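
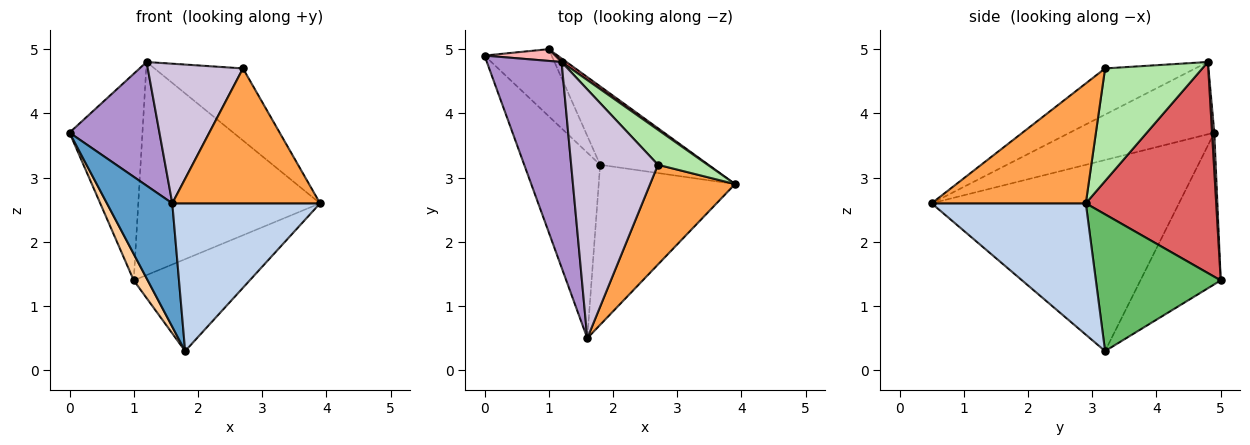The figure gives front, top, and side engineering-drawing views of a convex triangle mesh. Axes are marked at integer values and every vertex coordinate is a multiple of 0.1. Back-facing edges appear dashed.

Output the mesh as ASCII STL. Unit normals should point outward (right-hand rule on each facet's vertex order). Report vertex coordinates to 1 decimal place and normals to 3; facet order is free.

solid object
 facet normal -0.903 -0.239 -0.359
  outer loop
   vertex 1.8 3.2 0.3
   vertex 1.6 0.5 2.6
   vertex 0.0 4.9 3.7
  endloop
 endfacet
 facet normal 0.578 -0.554 -0.600
  outer loop
   vertex 1.8 3.2 0.3
   vertex 3.9 2.9 2.6
   vertex 1.6 0.5 2.6
  endloop
 endfacet
 facet normal 0.643 -0.616 0.455
  outer loop
   vertex 2.7 3.2 4.7
   vertex 1.6 0.5 2.6
   vertex 3.9 2.9 2.6
  endloop
 endfacet
 facet normal -0.903 -0.157 -0.400
  outer loop
   vertex 1.0 5.0 1.4
   vertex 1.8 3.2 0.3
   vertex 0.0 4.9 3.7
  endloop
 endfacet
 facet normal 0.634 0.588 -0.502
  outer loop
   vertex 1.0 5.0 1.4
   vertex 3.9 2.9 2.6
   vertex 1.8 3.2 0.3
  endloop
 endfacet
 facet normal 0.703 0.640 0.310
  outer loop
   vertex 1.2 4.8 4.8
   vertex 2.7 3.2 4.7
   vertex 3.9 2.9 2.6
  endloop
 endfacet
 facet normal 0.583 0.813 0.014
  outer loop
   vertex 1.2 4.8 4.8
   vertex 3.9 2.9 2.6
   vertex 1.0 5.0 1.4
  endloop
 endfacet
 facet normal 0.031 0.998 0.057
  outer loop
   vertex 1.2 4.8 4.8
   vertex 1.0 5.0 1.4
   vertex 0.0 4.9 3.7
  endloop
 endfacet
 facet normal -0.638 -0.397 0.660
  outer loop
   vertex 1.2 4.8 4.8
   vertex 0.0 4.9 3.7
   vertex 1.6 0.5 2.6
  endloop
 endfacet
 facet normal -0.421 -0.444 0.791
  outer loop
   vertex 1.2 4.8 4.8
   vertex 1.6 0.5 2.6
   vertex 2.7 3.2 4.7
  endloop
 endfacet
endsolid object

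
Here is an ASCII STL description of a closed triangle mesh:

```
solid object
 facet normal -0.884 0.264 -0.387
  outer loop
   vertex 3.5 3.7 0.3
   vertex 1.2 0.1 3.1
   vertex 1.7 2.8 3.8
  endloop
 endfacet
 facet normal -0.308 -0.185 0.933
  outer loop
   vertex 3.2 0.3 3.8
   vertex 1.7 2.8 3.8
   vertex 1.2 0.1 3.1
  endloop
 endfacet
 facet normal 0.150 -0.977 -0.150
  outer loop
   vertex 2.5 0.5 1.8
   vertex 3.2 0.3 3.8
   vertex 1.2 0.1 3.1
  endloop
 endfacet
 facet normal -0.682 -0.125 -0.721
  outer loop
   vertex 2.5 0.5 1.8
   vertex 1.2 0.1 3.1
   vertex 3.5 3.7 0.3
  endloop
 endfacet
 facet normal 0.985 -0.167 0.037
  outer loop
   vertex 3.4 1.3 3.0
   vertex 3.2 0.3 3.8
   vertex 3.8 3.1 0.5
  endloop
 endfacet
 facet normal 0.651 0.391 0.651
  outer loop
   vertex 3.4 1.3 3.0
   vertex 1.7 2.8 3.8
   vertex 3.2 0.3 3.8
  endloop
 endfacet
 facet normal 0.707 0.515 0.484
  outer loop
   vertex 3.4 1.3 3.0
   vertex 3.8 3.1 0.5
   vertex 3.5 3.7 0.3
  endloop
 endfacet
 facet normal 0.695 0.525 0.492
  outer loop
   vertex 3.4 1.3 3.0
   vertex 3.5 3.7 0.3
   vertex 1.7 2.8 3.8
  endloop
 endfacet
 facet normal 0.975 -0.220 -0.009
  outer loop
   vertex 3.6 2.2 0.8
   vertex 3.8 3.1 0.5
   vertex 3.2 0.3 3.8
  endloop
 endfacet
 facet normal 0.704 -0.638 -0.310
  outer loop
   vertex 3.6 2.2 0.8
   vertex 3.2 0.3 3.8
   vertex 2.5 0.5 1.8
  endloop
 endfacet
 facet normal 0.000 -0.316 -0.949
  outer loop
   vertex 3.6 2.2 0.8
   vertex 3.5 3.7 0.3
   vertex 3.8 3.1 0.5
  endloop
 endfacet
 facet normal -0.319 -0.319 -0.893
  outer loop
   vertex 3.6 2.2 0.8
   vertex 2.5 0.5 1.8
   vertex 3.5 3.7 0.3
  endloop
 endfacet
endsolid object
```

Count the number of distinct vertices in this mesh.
8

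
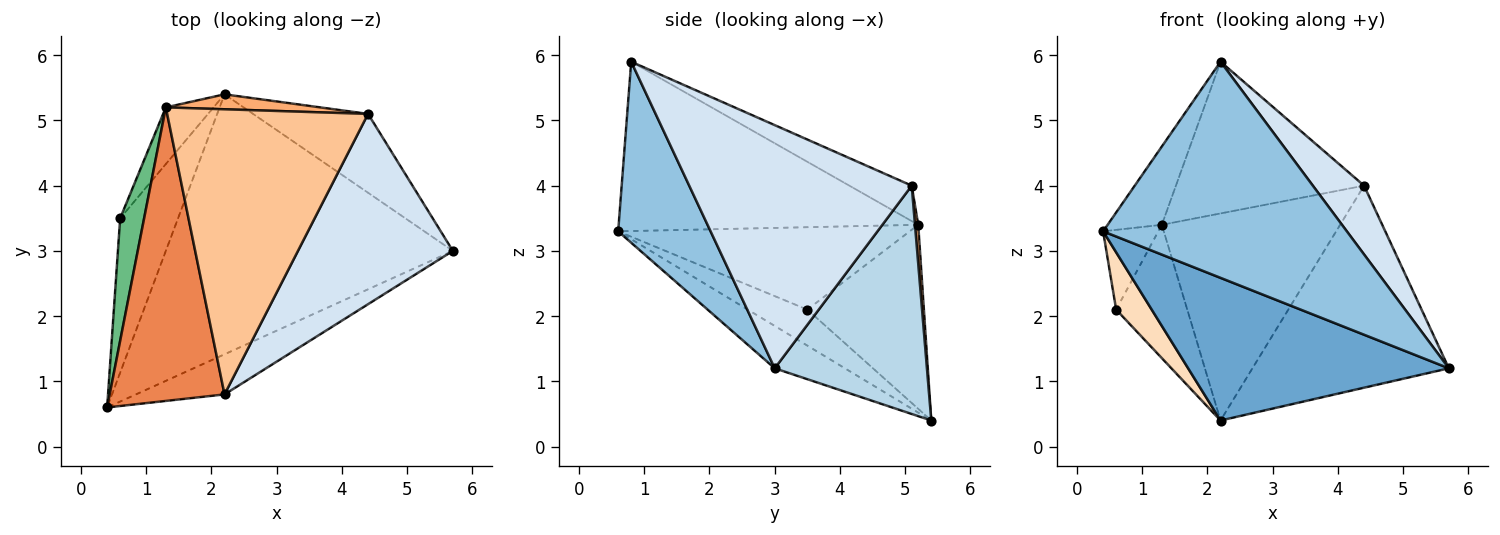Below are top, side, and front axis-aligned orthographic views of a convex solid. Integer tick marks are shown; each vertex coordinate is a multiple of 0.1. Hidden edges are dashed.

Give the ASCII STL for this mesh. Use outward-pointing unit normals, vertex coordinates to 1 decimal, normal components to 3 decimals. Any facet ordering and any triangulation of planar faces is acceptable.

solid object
 facet normal -0.128 -0.477 -0.869
  outer loop
   vertex 2.2 5.4 0.4
   vertex 5.7 3.0 1.2
   vertex 0.4 0.6 3.3
  endloop
 endfacet
 facet normal 0.349 -0.921 -0.171
  outer loop
   vertex 2.2 0.8 5.9
   vertex 0.4 0.6 3.3
   vertex 5.7 3.0 1.2
  endloop
 endfacet
 facet normal 0.585 0.755 -0.295
  outer loop
   vertex 4.4 5.1 4.0
   vertex 5.7 3.0 1.2
   vertex 2.2 5.4 0.4
  endloop
 endfacet
 facet normal 0.828 -0.191 0.527
  outer loop
   vertex 4.4 5.1 4.0
   vertex 2.2 0.8 5.9
   vertex 5.7 3.0 1.2
  endloop
 endfacet
 facet normal -0.818 0.148 0.555
  outer loop
   vertex 1.3 5.2 3.4
   vertex 0.4 0.6 3.3
   vertex 2.2 0.8 5.9
  endloop
 endfacet
 facet normal 0.018 0.997 0.072
  outer loop
   vertex 1.3 5.2 3.4
   vertex 4.4 5.1 4.0
   vertex 2.2 5.4 0.4
  endloop
 endfacet
 facet normal -0.154 0.464 0.872
  outer loop
   vertex 1.3 5.2 3.4
   vertex 2.2 0.8 5.9
   vertex 4.4 5.1 4.0
  endloop
 endfacet
 facet normal -0.504 -0.300 -0.810
  outer loop
   vertex 0.6 3.5 2.1
   vertex 2.2 5.4 0.4
   vertex 0.4 0.6 3.3
  endloop
 endfacet
 facet normal -0.945 0.179 0.275
  outer loop
   vertex 0.6 3.5 2.1
   vertex 0.4 0.6 3.3
   vertex 1.3 5.2 3.4
  endloop
 endfacet
 facet normal -0.833 0.508 -0.216
  outer loop
   vertex 0.6 3.5 2.1
   vertex 1.3 5.2 3.4
   vertex 2.2 5.4 0.4
  endloop
 endfacet
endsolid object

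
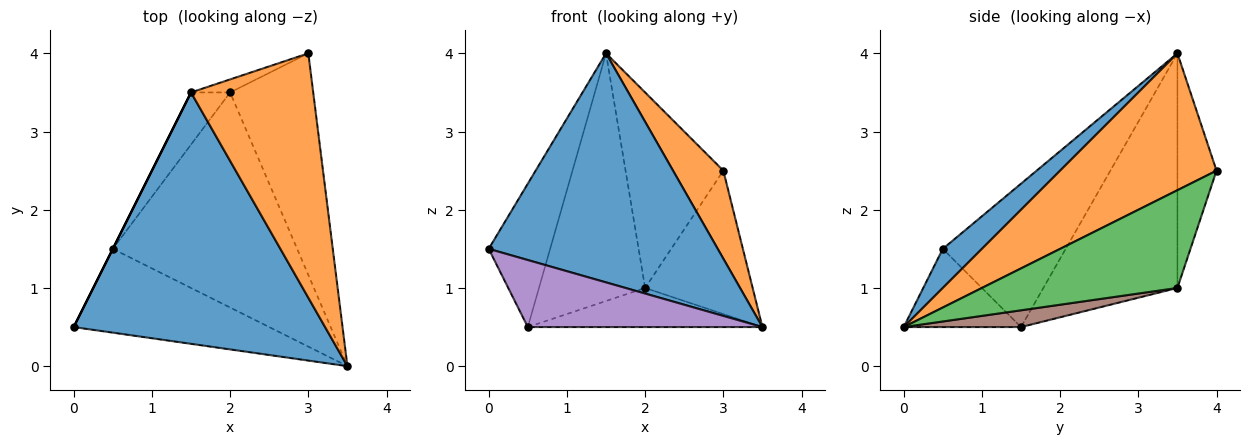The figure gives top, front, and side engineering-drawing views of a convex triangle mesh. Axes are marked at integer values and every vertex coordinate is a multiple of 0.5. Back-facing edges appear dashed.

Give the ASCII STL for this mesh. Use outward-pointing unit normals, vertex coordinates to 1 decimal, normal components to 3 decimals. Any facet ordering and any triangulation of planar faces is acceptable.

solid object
 facet normal 0.114 -0.669 0.734
  outer loop
   vertex 1.5 3.5 4.0
   vertex 0.0 0.5 1.5
   vertex 3.5 0.0 0.5
  endloop
 endfacet
 facet normal 0.725 -0.233 0.648
  outer loop
   vertex 1.5 3.5 4.0
   vertex 3.5 0.0 0.5
   vertex 3.0 4.0 2.5
  endloop
 endfacet
 facet normal 0.703 0.387 -0.597
  outer loop
   vertex 2.0 3.5 1.0
   vertex 3.0 4.0 2.5
   vertex 3.5 0.0 0.5
  endloop
 endfacet
 facet normal -0.371 0.927 -0.062
  outer loop
   vertex 2.0 3.5 1.0
   vertex 1.5 3.5 4.0
   vertex 3.0 4.0 2.5
  endloop
 endfacet
 facet normal -0.298 -0.596 -0.745
  outer loop
   vertex 0.5 1.5 0.5
   vertex 3.5 0.0 0.5
   vertex 0.0 0.5 1.5
  endloop
 endfacet
 facet normal 0.089 0.178 -0.980
  outer loop
   vertex 0.5 1.5 0.5
   vertex 2.0 3.5 1.0
   vertex 3.5 0.0 0.5
  endloop
 endfacet
 facet normal -0.894 0.447 0.000
  outer loop
   vertex 0.5 1.5 0.5
   vertex 0.0 0.5 1.5
   vertex 1.5 3.5 4.0
  endloop
 endfacet
 facet normal -0.777 0.615 -0.130
  outer loop
   vertex 0.5 1.5 0.5
   vertex 1.5 3.5 4.0
   vertex 2.0 3.5 1.0
  endloop
 endfacet
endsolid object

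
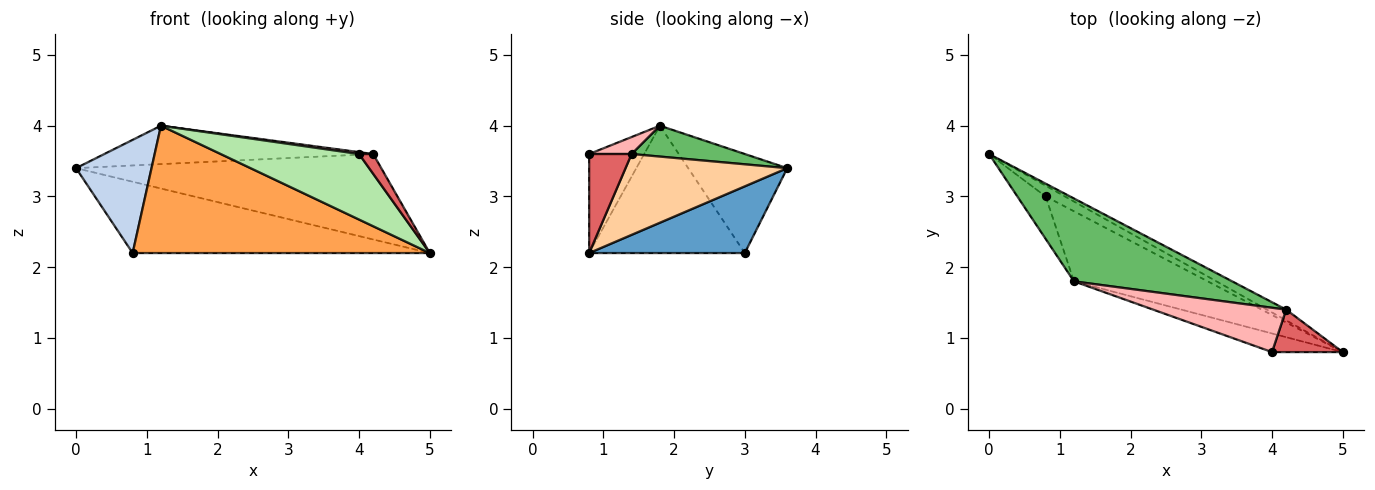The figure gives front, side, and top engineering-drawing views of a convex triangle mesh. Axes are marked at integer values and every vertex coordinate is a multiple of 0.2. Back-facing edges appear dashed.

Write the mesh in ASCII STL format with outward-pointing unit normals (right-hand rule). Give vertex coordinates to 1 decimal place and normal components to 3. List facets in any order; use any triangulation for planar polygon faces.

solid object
 facet normal 0.460 0.878 -0.132
  outer loop
   vertex 0.8 3.0 2.2
   vertex 0.0 3.6 3.4
   vertex 5.0 0.8 2.2
  endloop
 endfacet
 facet normal -0.776 -0.591 -0.222
  outer loop
   vertex 0.8 3.0 2.2
   vertex 1.2 1.8 4.0
   vertex 0.0 3.6 3.4
  endloop
 endfacet
 facet normal -0.417 -0.796 -0.438
  outer loop
   vertex 0.8 3.0 2.2
   vertex 5.0 0.8 2.2
   vertex 1.2 1.8 4.0
  endloop
 endfacet
 facet normal 0.465 0.878 -0.111
  outer loop
   vertex 4.2 1.4 3.6
   vertex 5.0 0.8 2.2
   vertex 0.0 3.6 3.4
  endloop
 endfacet
 facet normal 0.174 0.414 0.893
  outer loop
   vertex 4.2 1.4 3.6
   vertex 0.0 3.6 3.4
   vertex 1.2 1.8 4.0
  endloop
 endfacet
 facet normal -0.357 -0.898 -0.255
  outer loop
   vertex 4.0 0.8 3.6
   vertex 1.2 1.8 4.0
   vertex 5.0 0.8 2.2
  endloop
 endfacet
 facet normal 0.785 -0.262 0.561
  outer loop
   vertex 4.0 0.8 3.6
   vertex 5.0 0.8 2.2
   vertex 4.2 1.4 3.6
  endloop
 endfacet
 facet normal 0.127 -0.042 0.991
  outer loop
   vertex 4.0 0.8 3.6
   vertex 4.2 1.4 3.6
   vertex 1.2 1.8 4.0
  endloop
 endfacet
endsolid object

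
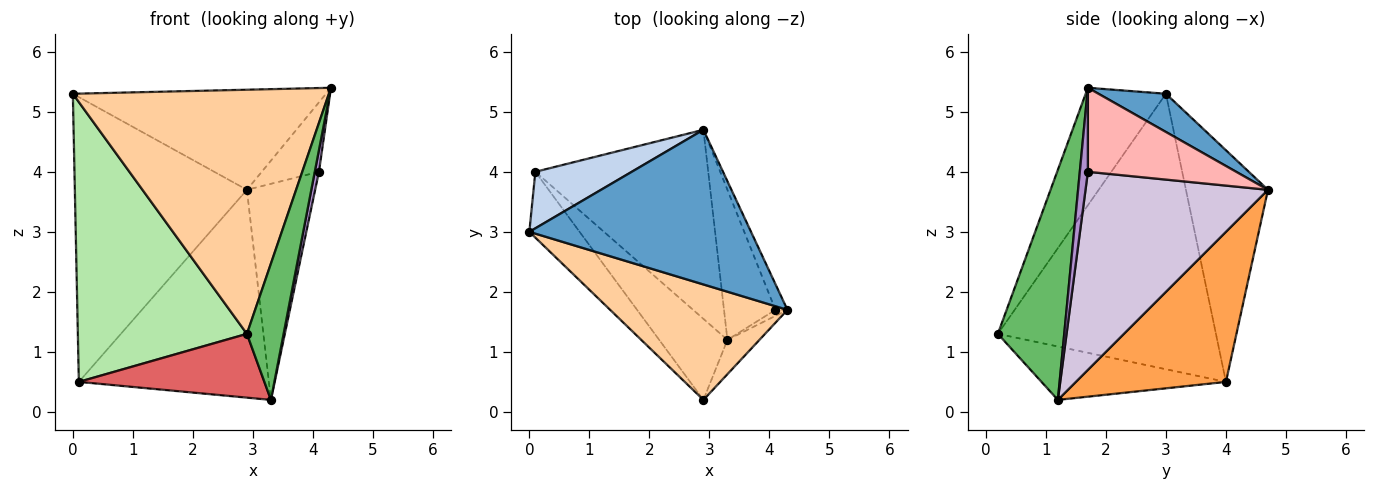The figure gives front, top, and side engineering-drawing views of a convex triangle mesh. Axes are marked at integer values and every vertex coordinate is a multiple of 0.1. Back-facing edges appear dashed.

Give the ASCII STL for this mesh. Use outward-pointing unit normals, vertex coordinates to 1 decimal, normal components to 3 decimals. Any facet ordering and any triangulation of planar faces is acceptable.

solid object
 facet normal 0.143 0.538 0.831
  outer loop
   vertex 2.9 4.7 3.7
   vertex 0.0 3.0 5.3
   vertex 4.3 1.7 5.4
  endloop
 endfacet
 facet normal -0.424 0.889 0.176
  outer loop
   vertex 0.1 4.0 0.5
   vertex 0.0 3.0 5.3
   vertex 2.9 4.7 3.7
  endloop
 endfacet
 facet normal 0.504 0.639 -0.581
  outer loop
   vertex 0.1 4.0 0.5
   vertex 2.9 4.7 3.7
   vertex 3.3 1.2 0.2
  endloop
 endfacet
 facet normal -0.273 -0.870 0.411
  outer loop
   vertex 2.9 0.2 1.3
   vertex 4.3 1.7 5.4
   vertex 0.0 3.0 5.3
  endloop
 endfacet
 facet normal 0.869 -0.480 -0.121
  outer loop
   vertex 2.9 0.2 1.3
   vertex 3.3 1.2 0.2
   vertex 4.3 1.7 5.4
  endloop
 endfacet
 facet normal -0.782 -0.606 -0.143
  outer loop
   vertex 2.9 0.2 1.3
   vertex 0.0 3.0 5.3
   vertex 0.1 4.0 0.5
  endloop
 endfacet
 facet normal -0.524 -0.527 -0.669
  outer loop
   vertex 2.9 0.2 1.3
   vertex 0.1 4.0 0.5
   vertex 3.3 1.2 0.2
  endloop
 endfacet
 facet normal 0.925 0.357 -0.132
  outer loop
   vertex 4.1 1.7 4.0
   vertex 2.9 4.7 3.7
   vertex 4.3 1.7 5.4
  endloop
 endfacet
 facet normal 0.882 -0.454 -0.126
  outer loop
   vertex 4.1 1.7 4.0
   vertex 4.3 1.7 5.4
   vertex 3.3 1.2 0.2
  endloop
 endfacet
 facet normal 0.910 0.340 -0.236
  outer loop
   vertex 4.1 1.7 4.0
   vertex 3.3 1.2 0.2
   vertex 2.9 4.7 3.7
  endloop
 endfacet
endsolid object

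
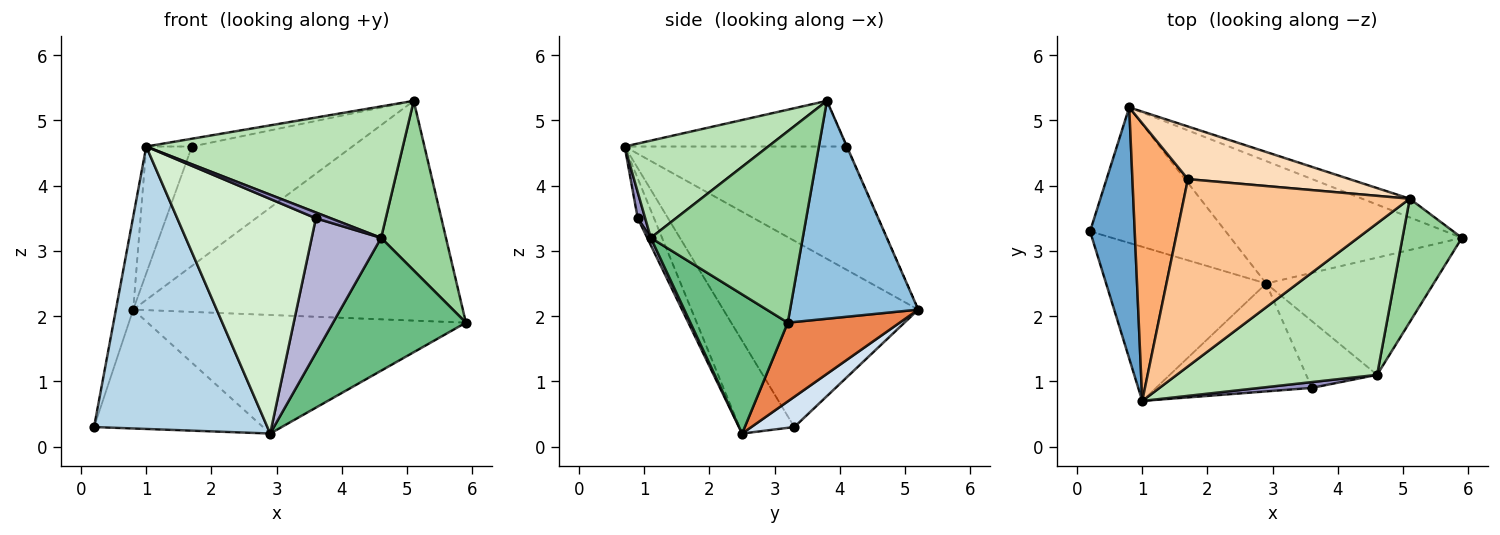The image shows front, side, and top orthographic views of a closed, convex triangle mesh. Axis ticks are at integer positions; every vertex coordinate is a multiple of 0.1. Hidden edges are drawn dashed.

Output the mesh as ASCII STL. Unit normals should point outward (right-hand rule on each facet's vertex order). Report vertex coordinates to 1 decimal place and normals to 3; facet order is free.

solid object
 facet normal -0.969 0.086 0.232
  outer loop
   vertex 0.8 5.2 2.1
   vertex 0.2 3.3 0.3
   vertex 1.0 0.7 4.6
  endloop
 endfacet
 facet normal 0.361 0.929 -0.079
  outer loop
   vertex 5.1 3.8 5.3
   vertex 5.9 3.2 1.9
   vertex 0.8 5.2 2.1
  endloop
 endfacet
 facet normal -0.268 -0.846 -0.462
  outer loop
   vertex 2.9 2.5 0.2
   vertex 1.0 0.7 4.6
   vertex 0.2 3.3 0.3
  endloop
 endfacet
 facet normal 0.165 0.650 -0.741
  outer loop
   vertex 2.9 2.5 0.2
   vertex 0.2 3.3 0.3
   vertex 0.8 5.2 2.1
  endloop
 endfacet
 facet normal 0.238 0.676 -0.698
  outer loop
   vertex 2.9 2.5 0.2
   vertex 0.8 5.2 2.1
   vertex 5.9 3.2 1.9
  endloop
 endfacet
 facet normal -0.896 0.184 0.404
  outer loop
   vertex 1.7 4.1 4.6
   vertex 0.8 5.2 2.1
   vertex 1.0 0.7 4.6
  endloop
 endfacet
 facet normal -0.198 0.041 0.979
  outer loop
   vertex 1.7 4.1 4.6
   vertex 1.0 0.7 4.6
   vertex 5.1 3.8 5.3
  endloop
 endfacet
 facet normal -0.002 0.915 0.403
  outer loop
   vertex 1.7 4.1 4.6
   vertex 5.1 3.8 5.3
   vertex 0.8 5.2 2.1
  endloop
 endfacet
 facet normal 0.482 -0.657 -0.580
  outer loop
   vertex 4.6 1.1 3.2
   vertex 2.9 2.5 0.2
   vertex 5.9 3.2 1.9
  endloop
 endfacet
 facet normal 0.884 -0.377 0.275
  outer loop
   vertex 4.6 1.1 3.2
   vertex 5.9 3.2 1.9
   vertex 5.1 3.8 5.3
  endloop
 endfacet
 facet normal 0.344 -0.615 0.709
  outer loop
   vertex 4.6 1.1 3.2
   vertex 5.1 3.8 5.3
   vertex 1.0 0.7 4.6
  endloop
 endfacet
 facet normal -0.106 -0.903 -0.415
  outer loop
   vertex 3.6 0.9 3.5
   vertex 1.0 0.7 4.6
   vertex 2.9 2.5 0.2
  endloop
 endfacet
 facet normal 0.333 -0.667 0.667
  outer loop
   vertex 3.6 0.9 3.5
   vertex 4.6 1.1 3.2
   vertex 1.0 0.7 4.6
  endloop
 endfacet
 facet normal 0.046 -0.895 -0.444
  outer loop
   vertex 3.6 0.9 3.5
   vertex 2.9 2.5 0.2
   vertex 4.6 1.1 3.2
  endloop
 endfacet
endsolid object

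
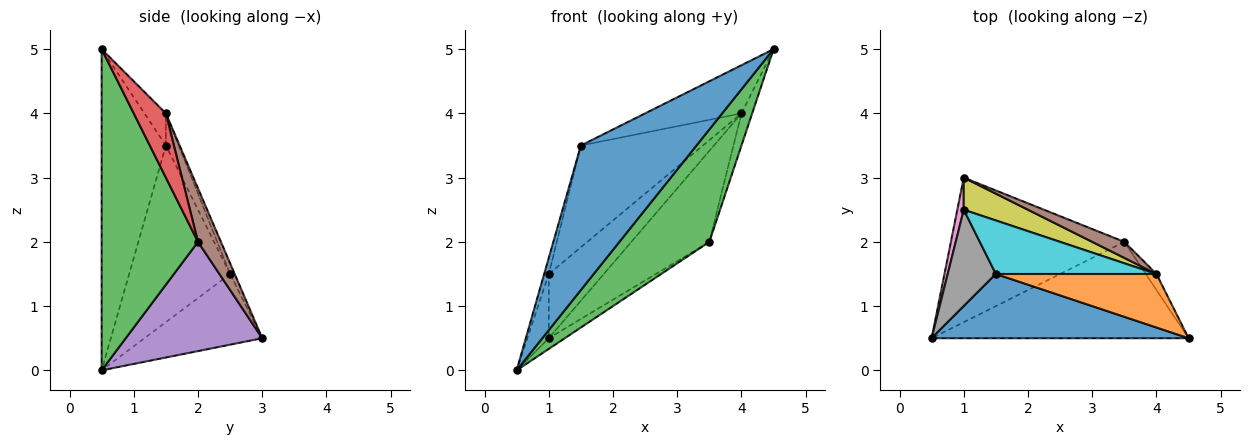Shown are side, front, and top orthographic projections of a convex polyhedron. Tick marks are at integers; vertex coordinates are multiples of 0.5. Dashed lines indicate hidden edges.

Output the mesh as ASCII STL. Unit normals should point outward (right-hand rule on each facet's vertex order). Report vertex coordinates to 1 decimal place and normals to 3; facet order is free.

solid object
 facet normal -0.453 -0.815 0.362
  outer loop
   vertex 1.5 1.5 3.5
   vertex 0.5 0.5 0.0
   vertex 4.5 0.5 5.0
  endloop
 endfacet
 facet normal -0.147 0.662 0.735
  outer loop
   vertex 1.5 1.5 3.5
   vertex 4.5 0.5 5.0
   vertex 4.0 1.5 4.0
  endloop
 endfacet
 facet normal 0.631 -0.589 -0.505
  outer loop
   vertex 3.5 2.0 2.0
   vertex 4.5 0.5 5.0
   vertex 0.5 0.5 0.0
  endloop
 endfacet
 facet normal 0.937 0.312 -0.156
  outer loop
   vertex 3.5 2.0 2.0
   vertex 4.0 1.5 4.0
   vertex 4.5 0.5 5.0
  endloop
 endfacet
 facet normal 0.532 0.063 -0.845
  outer loop
   vertex 3.5 2.0 2.0
   vertex 0.5 0.5 0.0
   vertex 1.0 3.0 0.5
  endloop
 endfacet
 facet normal 0.278 0.946 0.167
  outer loop
   vertex 3.5 2.0 2.0
   vertex 1.0 3.0 0.5
   vertex 4.0 1.5 4.0
  endloop
 endfacet
 facet normal -0.980 0.178 0.089
  outer loop
   vertex 1.0 2.5 1.5
   vertex 1.0 3.0 0.5
   vertex 0.5 0.5 0.0
  endloop
 endfacet
 facet normal -0.964 0.044 0.263
  outer loop
   vertex 1.0 2.5 1.5
   vertex 0.5 0.5 0.0
   vertex 1.5 1.5 3.5
  endloop
 endfacet
 facet normal -0.074 0.892 0.446
  outer loop
   vertex 1.0 2.5 1.5
   vertex 4.0 1.5 4.0
   vertex 1.0 3.0 0.5
  endloop
 endfacet
 facet normal -0.093 0.881 0.464
  outer loop
   vertex 1.0 2.5 1.5
   vertex 1.5 1.5 3.5
   vertex 4.0 1.5 4.0
  endloop
 endfacet
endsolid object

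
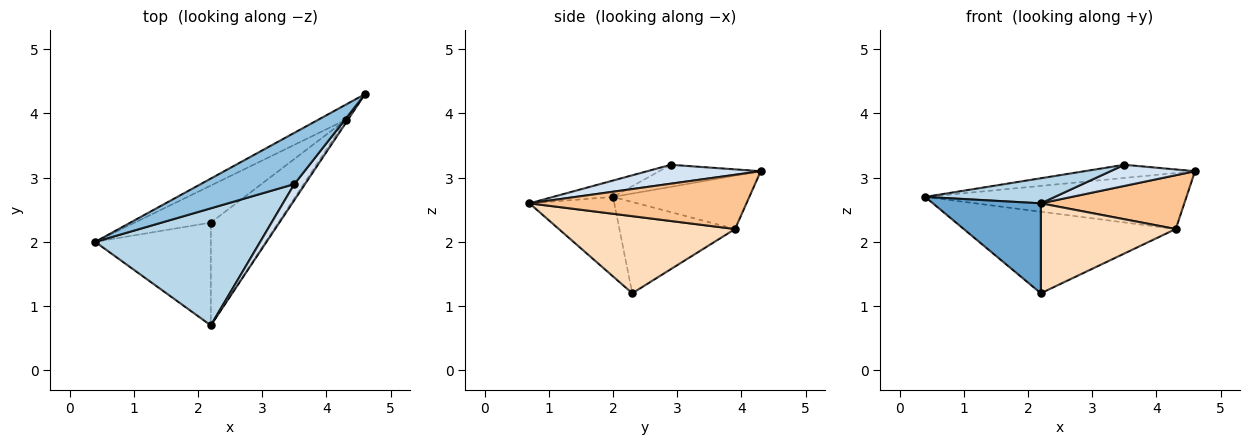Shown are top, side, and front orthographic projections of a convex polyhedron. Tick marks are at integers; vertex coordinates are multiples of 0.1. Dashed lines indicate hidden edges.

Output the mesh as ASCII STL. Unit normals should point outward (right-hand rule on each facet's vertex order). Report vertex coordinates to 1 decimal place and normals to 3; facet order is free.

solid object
 facet normal -0.460 -0.585 -0.668
  outer loop
   vertex 2.2 2.3 1.2
   vertex 2.2 0.7 2.6
   vertex 0.4 2.0 2.7
  endloop
 endfacet
 facet normal -0.223 0.242 0.944
  outer loop
   vertex 3.5 2.9 3.2
   vertex 4.6 4.3 3.1
   vertex 0.4 2.0 2.7
  endloop
 endfacet
 facet normal -0.096 -0.208 0.973
  outer loop
   vertex 3.5 2.9 3.2
   vertex 0.4 2.0 2.7
   vertex 2.2 0.7 2.6
  endloop
 endfacet
 facet normal 0.730 -0.544 0.413
  outer loop
   vertex 3.5 2.9 3.2
   vertex 2.2 0.7 2.6
   vertex 4.6 4.3 3.1
  endloop
 endfacet
 facet normal -0.450 0.862 -0.233
  outer loop
   vertex 4.3 3.9 2.2
   vertex 0.4 2.0 2.7
   vertex 4.6 4.3 3.1
  endloop
 endfacet
 facet normal -0.445 0.815 -0.371
  outer loop
   vertex 4.3 3.9 2.2
   vertex 2.2 2.3 1.2
   vertex 0.4 2.0 2.7
  endloop
 endfacet
 facet normal 0.834 -0.551 -0.033
  outer loop
   vertex 4.3 3.9 2.2
   vertex 4.6 4.3 3.1
   vertex 2.2 0.7 2.6
  endloop
 endfacet
 facet normal 0.652 -0.499 -0.571
  outer loop
   vertex 4.3 3.9 2.2
   vertex 2.2 0.7 2.6
   vertex 2.2 2.3 1.2
  endloop
 endfacet
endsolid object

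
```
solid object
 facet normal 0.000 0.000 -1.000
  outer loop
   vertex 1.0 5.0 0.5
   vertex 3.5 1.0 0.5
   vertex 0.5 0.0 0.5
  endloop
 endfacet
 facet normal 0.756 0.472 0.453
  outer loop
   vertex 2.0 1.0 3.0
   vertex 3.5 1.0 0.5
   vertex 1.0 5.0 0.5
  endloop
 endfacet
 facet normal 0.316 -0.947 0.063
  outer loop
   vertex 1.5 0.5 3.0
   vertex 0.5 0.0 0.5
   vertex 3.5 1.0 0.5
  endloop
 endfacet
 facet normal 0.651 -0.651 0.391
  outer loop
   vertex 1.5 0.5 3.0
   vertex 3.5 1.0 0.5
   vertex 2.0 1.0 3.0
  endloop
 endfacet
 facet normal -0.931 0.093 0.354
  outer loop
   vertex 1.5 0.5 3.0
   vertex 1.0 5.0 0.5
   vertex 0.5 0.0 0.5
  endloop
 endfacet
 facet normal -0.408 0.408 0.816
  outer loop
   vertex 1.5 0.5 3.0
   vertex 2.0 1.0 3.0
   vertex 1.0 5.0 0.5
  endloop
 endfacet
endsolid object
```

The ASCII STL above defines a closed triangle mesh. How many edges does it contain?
9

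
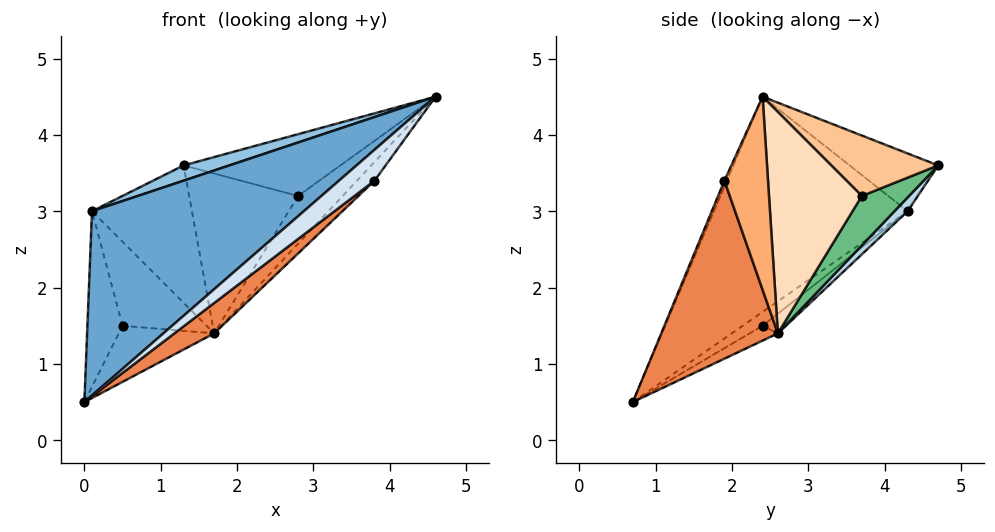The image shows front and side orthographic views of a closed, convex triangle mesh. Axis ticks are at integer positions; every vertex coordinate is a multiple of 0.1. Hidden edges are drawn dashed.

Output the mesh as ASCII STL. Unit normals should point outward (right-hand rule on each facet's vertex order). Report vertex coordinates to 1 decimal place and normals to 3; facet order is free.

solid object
 facet normal -0.456 -0.499 0.737
  outer loop
   vertex 0.1 4.3 3.0
   vertex 0.0 0.7 0.5
   vertex 4.6 2.4 4.5
  endloop
 endfacet
 facet normal -0.384 -0.199 0.901
  outer loop
   vertex 0.1 4.3 3.0
   vertex 4.6 2.4 4.5
   vertex 1.3 4.7 3.6
  endloop
 endfacet
 facet normal 0.096 0.729 -0.678
  outer loop
   vertex 0.1 4.3 3.0
   vertex 1.3 4.7 3.6
   vertex 1.7 2.6 1.4
  endloop
 endfacet
 facet normal -0.062 -0.891 0.450
  outer loop
   vertex 3.8 1.9 3.4
   vertex 4.6 2.4 4.5
   vertex 0.0 0.7 0.5
  endloop
 endfacet
 facet normal 0.635 -0.216 -0.742
  outer loop
   vertex 3.8 1.9 3.4
   vertex 0.0 0.7 0.5
   vertex 1.7 2.6 1.4
  endloop
 endfacet
 facet normal 0.709 0.284 -0.645
  outer loop
   vertex 3.8 1.9 3.4
   vertex 1.7 2.6 1.4
   vertex 4.6 2.4 4.5
  endloop
 endfacet
 facet normal 0.563 0.825 0.046
  outer loop
   vertex 2.8 3.7 3.2
   vertex 1.3 4.7 3.6
   vertex 4.6 2.4 4.5
  endloop
 endfacet
 facet normal 0.699 0.335 -0.632
  outer loop
   vertex 2.8 3.7 3.2
   vertex 4.6 2.4 4.5
   vertex 1.7 2.6 1.4
  endloop
 endfacet
 facet normal 0.310 0.715 -0.626
  outer loop
   vertex 2.8 3.7 3.2
   vertex 1.7 2.6 1.4
   vertex 1.3 4.7 3.6
  endloop
 endfacet
 facet normal -0.310 0.548 -0.777
  outer loop
   vertex 0.5 2.4 1.5
   vertex 0.0 0.7 0.5
   vertex 0.1 4.3 3.0
  endloop
 endfacet
 facet normal -0.158 0.535 -0.830
  outer loop
   vertex 0.5 2.4 1.5
   vertex 1.7 2.6 1.4
   vertex 0.0 0.7 0.5
  endloop
 endfacet
 facet normal -0.164 0.590 -0.791
  outer loop
   vertex 0.5 2.4 1.5
   vertex 0.1 4.3 3.0
   vertex 1.7 2.6 1.4
  endloop
 endfacet
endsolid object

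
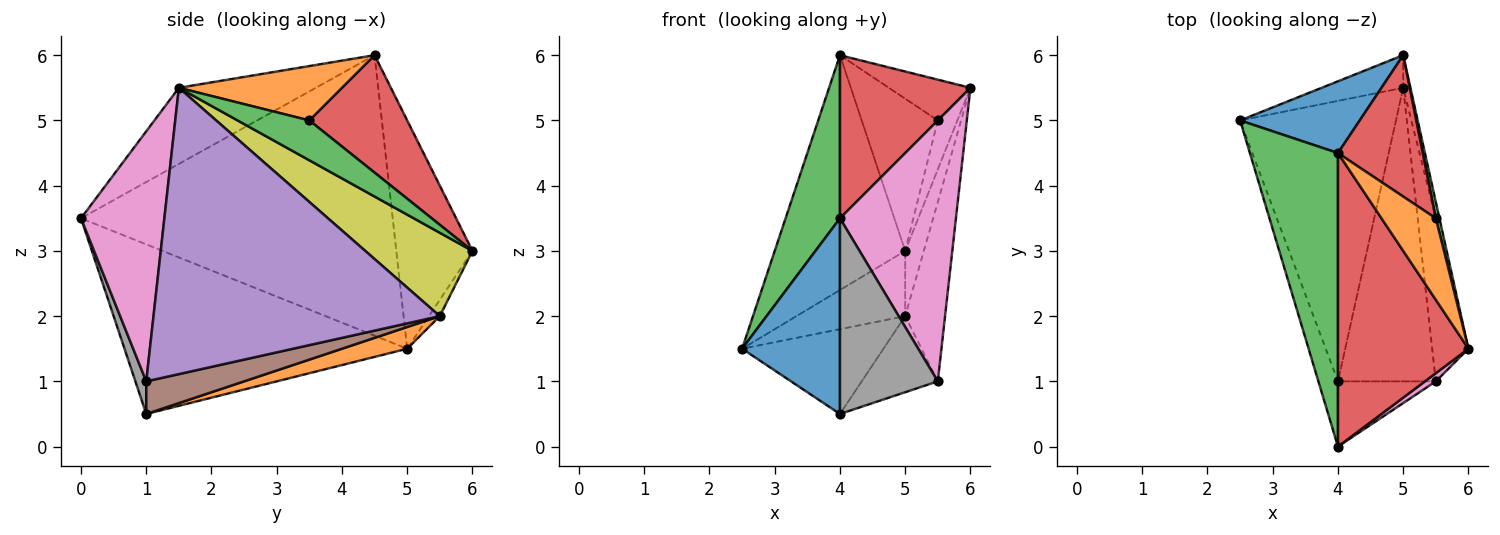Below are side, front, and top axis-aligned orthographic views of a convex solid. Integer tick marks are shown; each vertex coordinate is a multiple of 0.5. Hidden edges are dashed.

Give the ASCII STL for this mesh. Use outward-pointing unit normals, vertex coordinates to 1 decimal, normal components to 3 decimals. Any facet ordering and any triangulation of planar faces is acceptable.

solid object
 facet normal -0.939 -0.325 -0.108
  outer loop
   vertex 4.0 1.0 0.5
   vertex 4.0 0.0 3.5
   vertex 2.5 5.0 1.5
  endloop
 endfacet
 facet normal 0.132 0.287 -0.949
  outer loop
   vertex 5.0 5.5 2.0
   vertex 4.0 1.0 0.5
   vertex 2.5 5.0 1.5
  endloop
 endfacet
 facet normal -0.941 -0.164 0.295
  outer loop
   vertex 4.0 4.5 6.0
   vertex 2.5 5.0 1.5
   vertex 4.0 0.0 3.5
  endloop
 endfacet
 facet normal -0.454 -0.433 0.779
  outer loop
   vertex 4.0 4.5 6.0
   vertex 4.0 0.0 3.5
   vertex 6.0 1.5 5.5
  endloop
 endfacet
 facet normal 0.983 0.137 -0.124
  outer loop
   vertex 5.5 1.0 1.0
   vertex 5.0 5.5 2.0
   vertex 6.0 1.5 5.5
  endloop
 endfacet
 facet normal 0.307 0.239 -0.921
  outer loop
   vertex 5.5 1.0 1.0
   vertex 4.0 1.0 0.5
   vertex 5.0 5.5 2.0
  endloop
 endfacet
 facet normal 0.583 -0.812 0.025
  outer loop
   vertex 5.5 1.0 1.0
   vertex 6.0 1.5 5.5
   vertex 4.0 0.0 3.5
  endloop
 endfacet
 facet normal 0.105 -0.943 -0.314
  outer loop
   vertex 5.5 1.0 1.0
   vertex 4.0 0.0 3.5
   vertex 4.0 1.0 0.5
  endloop
 endfacet
 facet normal 0.982 0.171 -0.085
  outer loop
   vertex 5.0 6.0 3.0
   vertex 6.0 1.5 5.5
   vertex 5.0 5.5 2.0
  endloop
 endfacet
 facet normal -0.089 0.891 -0.445
  outer loop
   vertex 5.0 6.0 3.0
   vertex 5.0 5.5 2.0
   vertex 2.5 5.0 1.5
  endloop
 endfacet
 facet normal -0.487 0.835 0.255
  outer loop
   vertex 5.0 6.0 3.0
   vertex 2.5 5.0 1.5
   vertex 4.0 4.5 6.0
  endloop
 endfacet
 facet normal 0.667 0.333 0.667
  outer loop
   vertex 5.5 3.5 5.0
   vertex 4.0 4.5 6.0
   vertex 6.0 1.5 5.5
  endloop
 endfacet
 facet normal 0.961 0.262 0.087
  outer loop
   vertex 5.5 3.5 5.0
   vertex 6.0 1.5 5.5
   vertex 5.0 6.0 3.0
  endloop
 endfacet
 facet normal 0.686 0.533 0.495
  outer loop
   vertex 5.5 3.5 5.0
   vertex 5.0 6.0 3.0
   vertex 4.0 4.5 6.0
  endloop
 endfacet
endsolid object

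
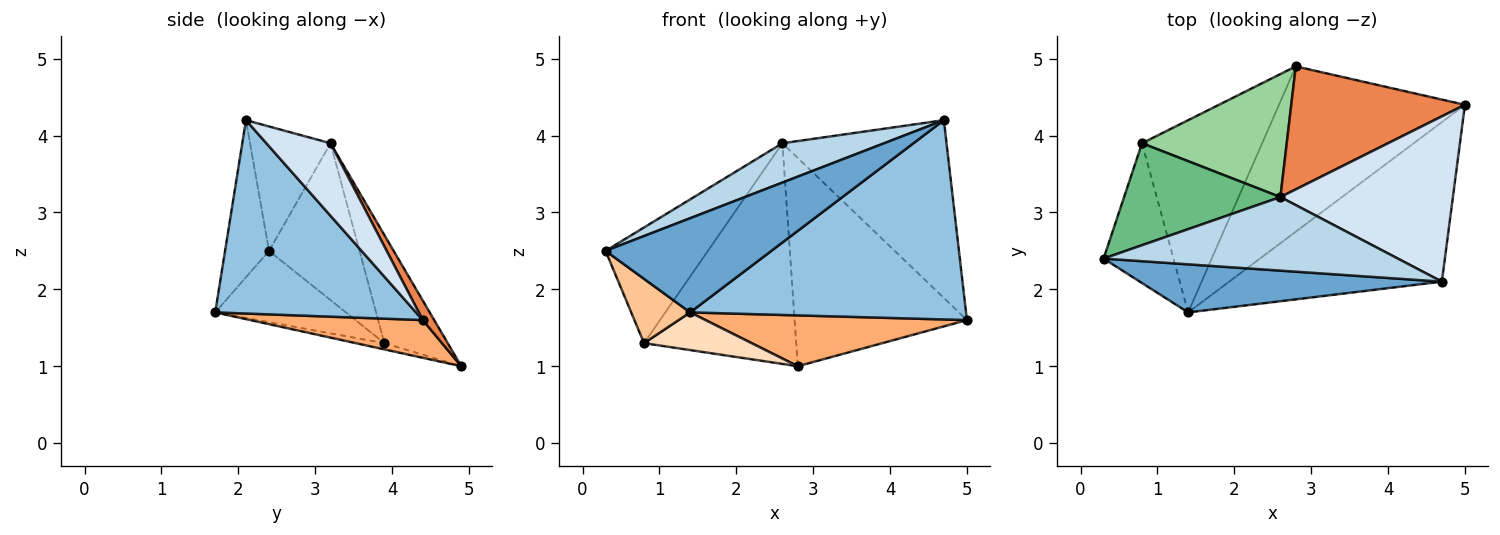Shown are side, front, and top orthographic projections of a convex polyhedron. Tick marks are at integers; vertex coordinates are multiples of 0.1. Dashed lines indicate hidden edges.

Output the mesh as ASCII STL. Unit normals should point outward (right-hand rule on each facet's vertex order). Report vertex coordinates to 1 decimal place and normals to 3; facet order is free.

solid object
 facet normal -0.230 -0.867 0.442
  outer loop
   vertex 1.4 1.7 1.7
   vertex 4.7 2.1 4.2
   vertex 0.3 2.4 2.5
  endloop
 endfacet
 facet normal 0.494 -0.679 -0.543
  outer loop
   vertex 1.4 1.7 1.7
   vertex 5.0 4.4 1.6
   vertex 4.7 2.1 4.2
  endloop
 endfacet
 facet normal -0.349 -0.442 0.826
  outer loop
   vertex 2.6 3.2 3.9
   vertex 0.3 2.4 2.5
   vertex 4.7 2.1 4.2
  endloop
 endfacet
 facet normal 0.275 0.704 0.655
  outer loop
   vertex 2.6 3.2 3.9
   vertex 4.7 2.1 4.2
   vertex 5.0 4.4 1.6
  endloop
 endfacet
 facet normal 0.057 0.860 0.508
  outer loop
   vertex 2.8 4.9 1.0
   vertex 2.6 3.2 3.9
   vertex 5.0 4.4 1.6
  endloop
 endfacet
 facet normal 0.190 -0.289 -0.938
  outer loop
   vertex 2.8 4.9 1.0
   vertex 5.0 4.4 1.6
   vertex 1.4 1.7 1.7
  endloop
 endfacet
 facet normal -0.680 -0.307 -0.666
  outer loop
   vertex 0.8 3.9 1.3
   vertex 1.4 1.7 1.7
   vertex 0.3 2.4 2.5
  endloop
 endfacet
 facet normal -0.051 -0.192 -0.980
  outer loop
   vertex 0.8 3.9 1.3
   vertex 2.8 4.9 1.0
   vertex 1.4 1.7 1.7
  endloop
 endfacet
 facet normal -0.553 0.625 0.551
  outer loop
   vertex 0.8 3.9 1.3
   vertex 0.3 2.4 2.5
   vertex 2.6 3.2 3.9
  endloop
 endfacet
 facet normal -0.342 0.821 0.458
  outer loop
   vertex 0.8 3.9 1.3
   vertex 2.6 3.2 3.9
   vertex 2.8 4.9 1.0
  endloop
 endfacet
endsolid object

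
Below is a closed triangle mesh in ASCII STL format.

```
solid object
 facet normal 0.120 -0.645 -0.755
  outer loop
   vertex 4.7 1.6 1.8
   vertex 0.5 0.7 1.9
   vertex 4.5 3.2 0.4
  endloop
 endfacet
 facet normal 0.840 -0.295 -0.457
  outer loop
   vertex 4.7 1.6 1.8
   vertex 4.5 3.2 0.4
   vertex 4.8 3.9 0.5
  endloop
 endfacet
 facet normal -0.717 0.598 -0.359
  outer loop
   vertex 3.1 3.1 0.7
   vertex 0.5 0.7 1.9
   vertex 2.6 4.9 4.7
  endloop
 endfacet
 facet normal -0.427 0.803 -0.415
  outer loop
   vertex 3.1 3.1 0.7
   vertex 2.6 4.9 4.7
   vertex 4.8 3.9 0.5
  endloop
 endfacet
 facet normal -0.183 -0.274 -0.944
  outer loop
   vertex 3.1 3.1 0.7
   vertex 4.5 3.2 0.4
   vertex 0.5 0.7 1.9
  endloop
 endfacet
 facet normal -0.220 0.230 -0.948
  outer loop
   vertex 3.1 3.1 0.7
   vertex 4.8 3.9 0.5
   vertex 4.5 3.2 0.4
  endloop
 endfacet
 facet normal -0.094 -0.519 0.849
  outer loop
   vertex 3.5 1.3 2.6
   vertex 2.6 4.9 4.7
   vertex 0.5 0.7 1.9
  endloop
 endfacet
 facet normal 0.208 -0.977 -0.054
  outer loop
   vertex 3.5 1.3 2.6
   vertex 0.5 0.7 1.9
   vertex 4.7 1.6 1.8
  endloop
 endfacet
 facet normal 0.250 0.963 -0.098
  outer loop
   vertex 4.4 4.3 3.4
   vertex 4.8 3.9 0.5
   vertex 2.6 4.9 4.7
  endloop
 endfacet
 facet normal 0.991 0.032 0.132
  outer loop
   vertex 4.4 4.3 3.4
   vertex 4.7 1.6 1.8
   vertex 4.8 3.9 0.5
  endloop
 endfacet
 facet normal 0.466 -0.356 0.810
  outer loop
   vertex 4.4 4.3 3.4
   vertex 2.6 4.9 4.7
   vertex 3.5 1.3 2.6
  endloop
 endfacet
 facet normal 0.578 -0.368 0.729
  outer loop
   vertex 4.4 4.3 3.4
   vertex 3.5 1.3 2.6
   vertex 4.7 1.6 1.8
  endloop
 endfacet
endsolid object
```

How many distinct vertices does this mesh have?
8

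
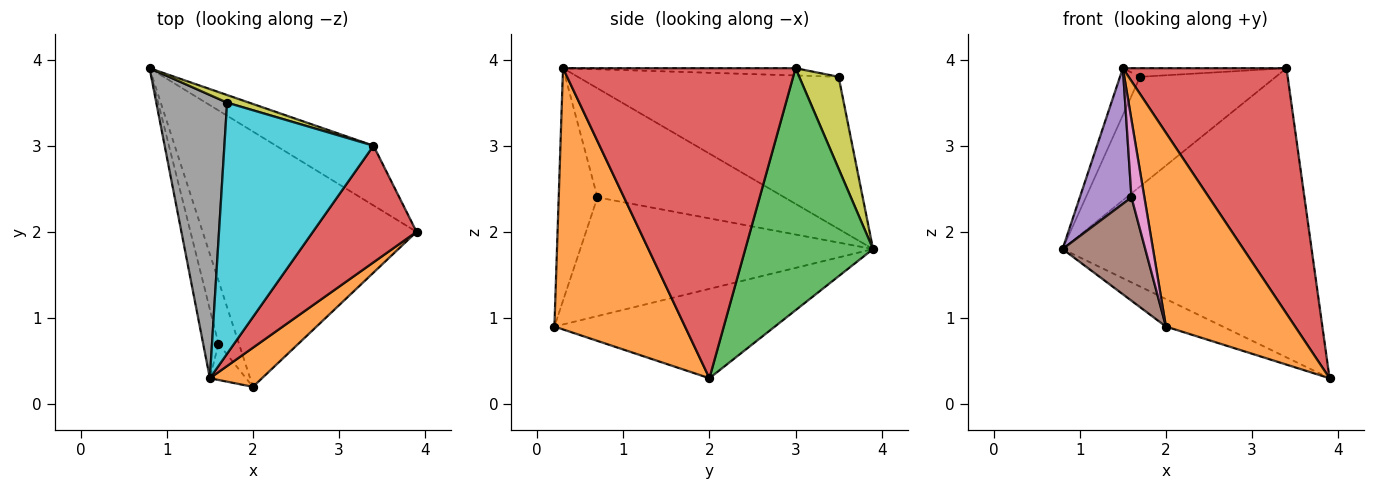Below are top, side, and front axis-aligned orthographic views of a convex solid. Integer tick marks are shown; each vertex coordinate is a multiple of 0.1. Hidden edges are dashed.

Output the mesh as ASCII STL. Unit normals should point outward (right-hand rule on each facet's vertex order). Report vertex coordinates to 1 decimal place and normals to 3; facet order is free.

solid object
 facet normal -0.384 0.099 -0.918
  outer loop
   vertex 2.0 0.2 0.9
   vertex 0.8 3.9 1.8
   vertex 3.9 2.0 0.3
  endloop
 endfacet
 facet normal 0.704 -0.696 0.141
  outer loop
   vertex 2.0 0.2 0.9
   vertex 3.9 2.0 0.3
   vertex 1.5 0.3 3.9
  endloop
 endfacet
 facet normal 0.449 0.875 -0.181
  outer loop
   vertex 3.4 3.0 3.9
   vertex 3.9 2.0 0.3
   vertex 0.8 3.9 1.8
  endloop
 endfacet
 facet normal 0.789 -0.555 0.264
  outer loop
   vertex 3.4 3.0 3.9
   vertex 1.5 0.3 3.9
   vertex 3.9 2.0 0.3
  endloop
 endfacet
 facet normal -0.955 -0.264 -0.134
  outer loop
   vertex 1.6 0.7 2.4
   vertex 1.5 0.3 3.9
   vertex 0.8 3.9 1.8
  endloop
 endfacet
 facet normal -0.949 -0.268 -0.164
  outer loop
   vertex 1.6 0.7 2.4
   vertex 0.8 3.9 1.8
   vertex 2.0 0.2 0.9
  endloop
 endfacet
 facet normal -0.939 -0.313 -0.146
  outer loop
   vertex 1.6 0.7 2.4
   vertex 2.0 0.2 0.9
   vertex 1.5 0.3 3.9
  endloop
 endfacet
 facet normal -0.904 0.070 0.421
  outer loop
   vertex 1.7 3.5 3.8
   vertex 0.8 3.9 1.8
   vertex 1.5 0.3 3.9
  endloop
 endfacet
 facet normal 0.278 0.958 0.067
  outer loop
   vertex 1.7 3.5 3.8
   vertex 3.4 3.0 3.9
   vertex 0.8 3.9 1.8
  endloop
 endfacet
 facet normal -0.049 0.034 0.998
  outer loop
   vertex 1.7 3.5 3.8
   vertex 1.5 0.3 3.9
   vertex 3.4 3.0 3.9
  endloop
 endfacet
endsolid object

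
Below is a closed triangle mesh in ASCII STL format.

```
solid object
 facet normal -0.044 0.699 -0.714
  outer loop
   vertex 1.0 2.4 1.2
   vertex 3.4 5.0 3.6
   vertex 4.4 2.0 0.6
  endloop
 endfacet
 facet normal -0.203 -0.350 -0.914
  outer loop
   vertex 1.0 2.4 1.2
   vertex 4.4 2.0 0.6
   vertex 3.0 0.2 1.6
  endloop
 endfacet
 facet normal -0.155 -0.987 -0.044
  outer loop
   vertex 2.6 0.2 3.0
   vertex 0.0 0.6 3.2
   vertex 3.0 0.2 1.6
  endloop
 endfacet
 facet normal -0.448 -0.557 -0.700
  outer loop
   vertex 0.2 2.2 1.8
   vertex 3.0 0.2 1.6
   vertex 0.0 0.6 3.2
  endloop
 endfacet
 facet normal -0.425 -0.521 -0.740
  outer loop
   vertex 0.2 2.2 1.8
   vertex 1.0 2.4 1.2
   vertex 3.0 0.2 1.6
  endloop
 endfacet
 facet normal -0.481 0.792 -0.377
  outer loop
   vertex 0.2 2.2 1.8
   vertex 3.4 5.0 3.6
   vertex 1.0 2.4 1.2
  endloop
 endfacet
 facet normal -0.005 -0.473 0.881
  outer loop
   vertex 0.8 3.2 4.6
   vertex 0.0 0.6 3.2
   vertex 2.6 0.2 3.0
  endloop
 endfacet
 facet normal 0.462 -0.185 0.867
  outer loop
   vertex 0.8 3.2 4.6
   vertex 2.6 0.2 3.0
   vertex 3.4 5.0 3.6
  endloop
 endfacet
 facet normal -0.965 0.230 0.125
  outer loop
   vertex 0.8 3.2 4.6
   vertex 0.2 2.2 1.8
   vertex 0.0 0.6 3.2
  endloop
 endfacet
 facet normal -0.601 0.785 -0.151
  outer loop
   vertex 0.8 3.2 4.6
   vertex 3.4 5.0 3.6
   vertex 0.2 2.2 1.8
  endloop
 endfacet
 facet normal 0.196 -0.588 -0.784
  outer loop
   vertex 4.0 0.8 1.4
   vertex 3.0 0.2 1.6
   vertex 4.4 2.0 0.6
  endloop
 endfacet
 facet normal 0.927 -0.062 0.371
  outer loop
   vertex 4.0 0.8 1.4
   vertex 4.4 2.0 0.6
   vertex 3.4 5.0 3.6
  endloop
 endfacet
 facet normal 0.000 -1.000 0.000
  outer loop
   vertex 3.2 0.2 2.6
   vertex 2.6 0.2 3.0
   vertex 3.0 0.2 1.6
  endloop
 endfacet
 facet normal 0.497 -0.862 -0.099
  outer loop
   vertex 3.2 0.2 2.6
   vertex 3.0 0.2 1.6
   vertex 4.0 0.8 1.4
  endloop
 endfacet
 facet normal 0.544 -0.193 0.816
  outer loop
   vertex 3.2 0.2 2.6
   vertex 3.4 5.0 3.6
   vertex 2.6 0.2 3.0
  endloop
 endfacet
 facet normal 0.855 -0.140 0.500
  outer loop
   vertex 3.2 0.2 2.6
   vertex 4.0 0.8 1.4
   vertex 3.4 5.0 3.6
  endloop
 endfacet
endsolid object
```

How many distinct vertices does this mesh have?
10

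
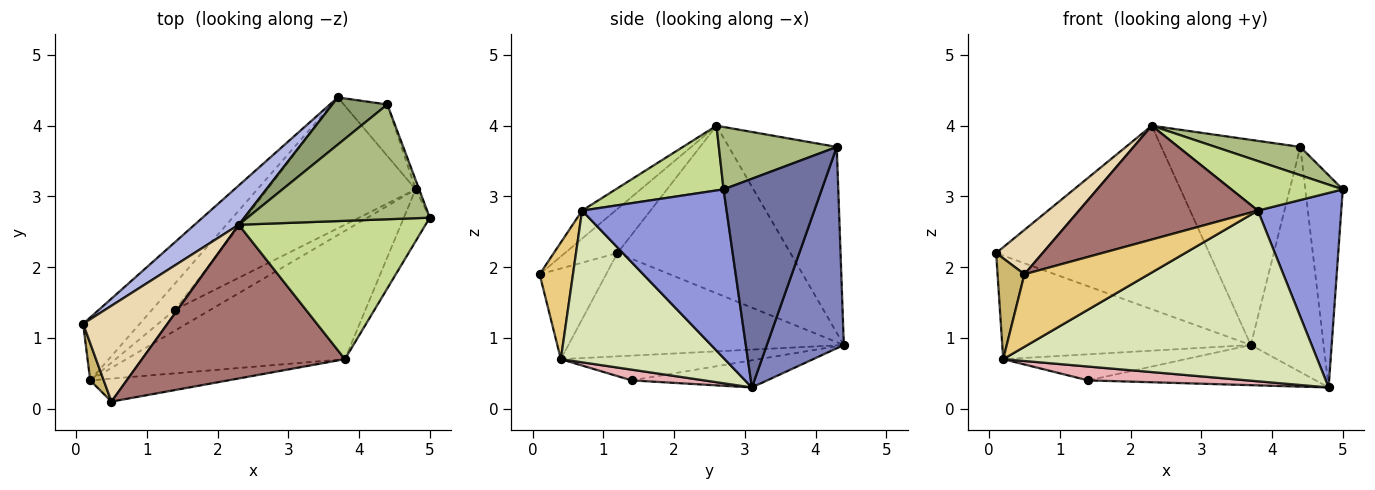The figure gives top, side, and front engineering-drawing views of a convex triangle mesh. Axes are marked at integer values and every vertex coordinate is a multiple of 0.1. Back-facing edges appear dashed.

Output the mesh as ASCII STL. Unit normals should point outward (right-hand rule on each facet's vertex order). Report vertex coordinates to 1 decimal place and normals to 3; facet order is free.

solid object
 facet normal 0.934 0.356 -0.016
  outer loop
   vertex 4.4 4.3 3.7
   vertex 5.0 2.7 3.1
   vertex 4.8 3.1 0.3
  endloop
 endfacet
 facet normal 0.718 0.679 -0.155
  outer loop
   vertex 4.4 4.3 3.7
   vertex 4.8 3.1 0.3
   vertex 3.7 4.4 0.9
  endloop
 endfacet
 facet normal 0.859 -0.495 -0.132
  outer loop
   vertex 3.8 0.7 2.8
   vertex 4.8 3.1 0.3
   vertex 5.0 2.7 3.1
  endloop
 endfacet
 facet normal -0.622 0.766 0.164
  outer loop
   vertex 2.3 2.6 4.0
   vertex 3.7 4.4 0.9
   vertex 0.1 1.2 2.2
  endloop
 endfacet
 facet normal -0.604 0.777 0.179
  outer loop
   vertex 2.3 2.6 4.0
   vertex 4.4 4.3 3.7
   vertex 3.7 4.4 0.9
  endloop
 endfacet
 facet normal 0.316 -0.227 0.921
  outer loop
   vertex 2.3 2.6 4.0
   vertex 5.0 2.7 3.1
   vertex 4.4 4.3 3.7
  endloop
 endfacet
 facet normal 0.310 -0.320 0.895
  outer loop
   vertex 2.3 2.6 4.0
   vertex 3.8 0.7 2.8
   vertex 5.0 2.7 3.1
  endloop
 endfacet
 facet normal 0.385 -0.738 -0.554
  outer loop
   vertex 0.2 0.4 0.7
   vertex 4.8 3.1 0.3
   vertex 3.8 0.7 2.8
  endloop
 endfacet
 facet normal -0.688 0.621 -0.377
  outer loop
   vertex 0.2 0.4 0.7
   vertex 0.1 1.2 2.2
   vertex 3.7 4.4 0.9
  endloop
 endfacet
 facet normal -0.918 -0.371 0.137
  outer loop
   vertex 0.5 0.1 1.9
   vertex 0.1 1.2 2.2
   vertex 0.2 0.4 0.7
  endloop
 endfacet
 facet normal 0.248 -0.924 -0.293
  outer loop
   vertex 0.5 0.1 1.9
   vertex 0.2 0.4 0.7
   vertex 3.8 0.7 2.8
  endloop
 endfacet
 facet normal -0.429 -0.380 0.820
  outer loop
   vertex 0.5 0.1 1.9
   vertex 2.3 2.6 4.0
   vertex 0.1 1.2 2.2
  endloop
 endfacet
 facet normal -0.110 -0.592 0.799
  outer loop
   vertex 0.5 0.1 1.9
   vertex 3.8 0.7 2.8
   vertex 2.3 2.6 4.0
  endloop
 endfacet
 facet normal -0.172 0.289 -0.942
  outer loop
   vertex 1.4 1.4 0.4
   vertex 3.7 4.4 0.9
   vertex 4.8 3.1 0.3
  endloop
 endfacet
 facet normal -0.607 0.560 -0.564
  outer loop
   vertex 1.4 1.4 0.4
   vertex 0.2 0.4 0.7
   vertex 3.7 4.4 0.9
  endloop
 endfacet
 facet normal 0.244 -0.535 -0.809
  outer loop
   vertex 1.4 1.4 0.4
   vertex 4.8 3.1 0.3
   vertex 0.2 0.4 0.7
  endloop
 endfacet
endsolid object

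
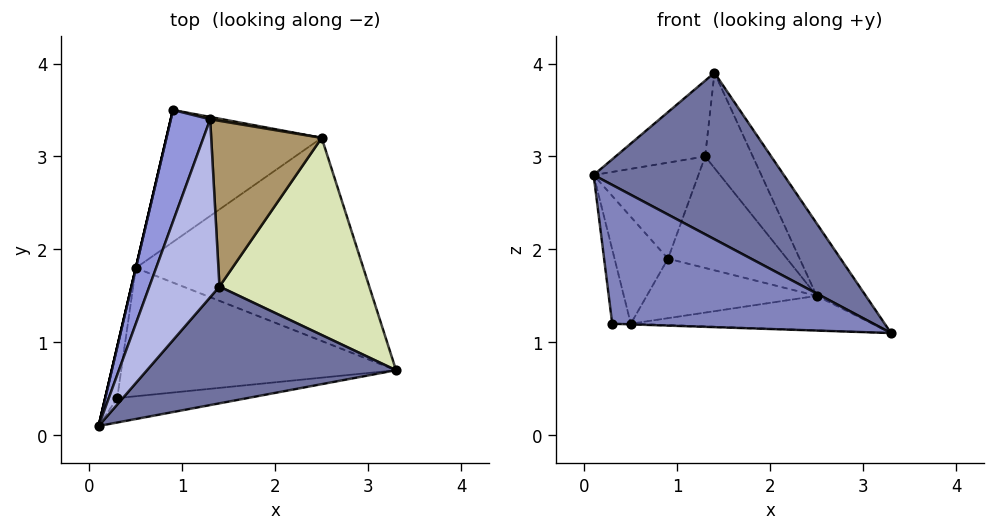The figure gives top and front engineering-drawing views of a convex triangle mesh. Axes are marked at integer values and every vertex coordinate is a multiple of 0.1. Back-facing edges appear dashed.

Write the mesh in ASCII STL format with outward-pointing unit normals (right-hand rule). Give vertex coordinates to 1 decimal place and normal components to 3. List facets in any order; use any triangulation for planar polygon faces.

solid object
 facet normal 0.417 -0.744 0.522
  outer loop
   vertex 1.4 1.6 3.9
   vertex 0.1 0.1 2.8
   vertex 3.3 0.7 1.1
  endloop
 endfacet
 facet normal 0.092 -0.981 -0.172
  outer loop
   vertex 0.3 0.4 1.2
   vertex 3.3 0.7 1.1
   vertex 0.1 0.1 2.8
  endloop
 endfacet
 facet normal -0.887 0.301 0.350
  outer loop
   vertex 1.3 3.4 3.0
   vertex 0.9 3.5 1.9
   vertex 0.1 0.1 2.8
  endloop
 endfacet
 facet normal -0.776 0.247 0.580
  outer loop
   vertex 1.3 3.4 3.0
   vertex 0.1 0.1 2.8
   vertex 1.4 1.6 3.9
  endloop
 endfacet
 facet normal -0.034 0.005 -0.999
  outer loop
   vertex 0.5 1.8 1.2
   vertex 3.3 0.7 1.1
   vertex 0.3 0.4 1.2
  endloop
 endfacet
 facet normal -0.973 0.229 0.000
  outer loop
   vertex 0.5 1.8 1.2
   vertex 0.1 0.1 2.8
   vertex 0.9 3.5 1.9
  endloop
 endfacet
 facet normal -0.985 0.141 -0.097
  outer loop
   vertex 0.5 1.8 1.2
   vertex 0.3 0.4 1.2
   vertex 0.1 0.1 2.8
  endloop
 endfacet
 facet normal 0.840 0.187 0.510
  outer loop
   vertex 2.5 3.2 1.5
   vertex 1.4 1.6 3.9
   vertex 3.3 0.7 1.1
  endloop
 endfacet
 facet normal 0.759 0.324 0.564
  outer loop
   vertex 2.5 3.2 1.5
   vertex 1.3 3.4 3.0
   vertex 1.4 1.6 3.9
  endloop
 endfacet
 facet normal 0.189 0.982 0.020
  outer loop
   vertex 2.5 3.2 1.5
   vertex 0.9 3.5 1.9
   vertex 1.3 3.4 3.0
  endloop
 endfacet
 facet normal 0.031 0.167 -0.985
  outer loop
   vertex 2.5 3.2 1.5
   vertex 3.3 0.7 1.1
   vertex 0.5 1.8 1.2
  endloop
 endfacet
 facet normal -0.149 0.406 -0.901
  outer loop
   vertex 2.5 3.2 1.5
   vertex 0.5 1.8 1.2
   vertex 0.9 3.5 1.9
  endloop
 endfacet
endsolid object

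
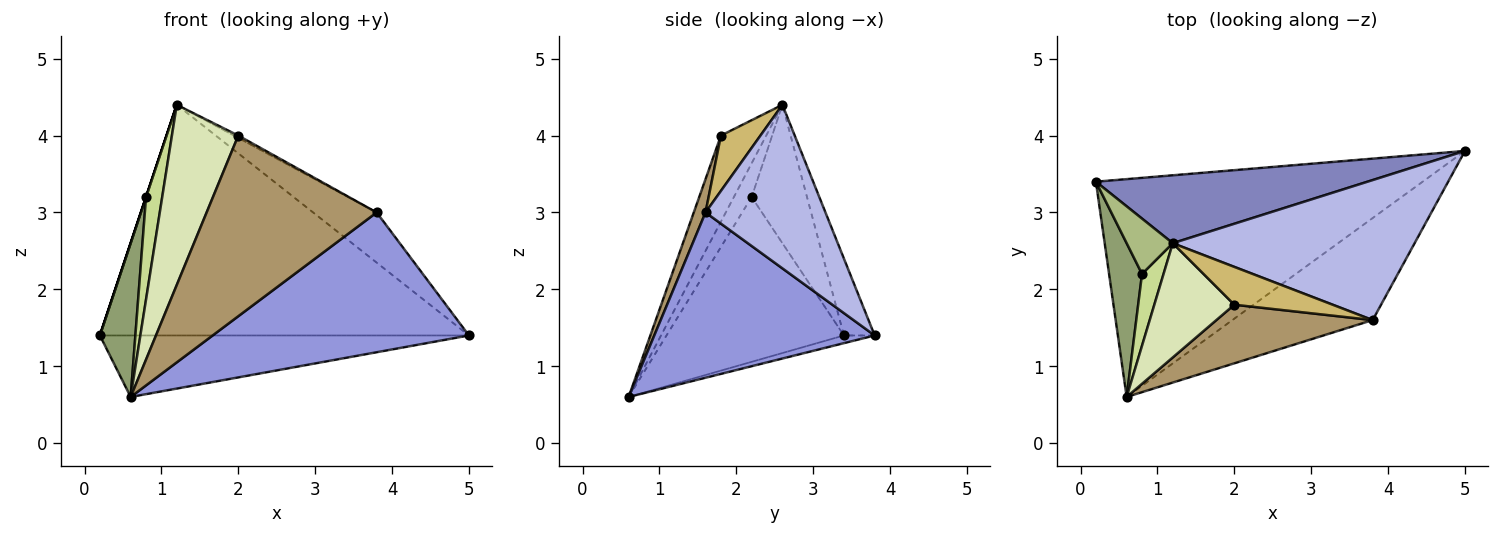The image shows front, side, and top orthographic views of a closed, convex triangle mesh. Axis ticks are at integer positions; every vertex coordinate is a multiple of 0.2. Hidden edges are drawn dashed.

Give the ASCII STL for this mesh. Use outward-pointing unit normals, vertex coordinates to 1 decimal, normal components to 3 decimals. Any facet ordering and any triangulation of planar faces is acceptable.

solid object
 facet normal -0.023 0.272 -0.962
  outer loop
   vertex 0.6 0.6 0.6
   vertex 0.2 3.4 1.4
   vertex 5.0 3.8 1.4
  endloop
 endfacet
 facet normal -0.080 0.956 0.282
  outer loop
   vertex 1.2 2.6 4.4
   vertex 5.0 3.8 1.4
   vertex 0.2 3.4 1.4
  endloop
 endfacet
 facet normal 0.570 -0.663 -0.484
  outer loop
   vertex 3.8 1.6 3.0
   vertex 0.6 0.6 0.6
   vertex 5.0 3.8 1.4
  endloop
 endfacet
 facet normal 0.537 0.285 0.794
  outer loop
   vertex 3.8 1.6 3.0
   vertex 5.0 3.8 1.4
   vertex 1.2 2.6 4.4
  endloop
 endfacet
 facet normal -0.962 -0.192 0.192
  outer loop
   vertex 0.8 2.2 3.2
   vertex 0.2 3.4 1.4
   vertex 0.6 0.6 0.6
  endloop
 endfacet
 facet normal -0.949 0.000 0.316
  outer loop
   vertex 0.8 2.2 3.2
   vertex 1.2 2.6 4.4
   vertex 0.2 3.4 1.4
  endloop
 endfacet
 facet normal -0.669 -0.609 0.426
  outer loop
   vertex 0.8 2.2 3.2
   vertex 0.6 0.6 0.6
   vertex 1.2 2.6 4.4
  endloop
 endfacet
 facet normal -0.500 -0.732 0.464
  outer loop
   vertex 2.0 1.8 4.0
   vertex 1.2 2.6 4.4
   vertex 0.6 0.6 0.6
  endloop
 endfacet
 facet normal 0.066 -0.949 0.308
  outer loop
   vertex 2.0 1.8 4.0
   vertex 0.6 0.6 0.6
   vertex 3.8 1.6 3.0
  endloop
 endfacet
 facet normal 0.490 0.054 0.870
  outer loop
   vertex 2.0 1.8 4.0
   vertex 3.8 1.6 3.0
   vertex 1.2 2.6 4.4
  endloop
 endfacet
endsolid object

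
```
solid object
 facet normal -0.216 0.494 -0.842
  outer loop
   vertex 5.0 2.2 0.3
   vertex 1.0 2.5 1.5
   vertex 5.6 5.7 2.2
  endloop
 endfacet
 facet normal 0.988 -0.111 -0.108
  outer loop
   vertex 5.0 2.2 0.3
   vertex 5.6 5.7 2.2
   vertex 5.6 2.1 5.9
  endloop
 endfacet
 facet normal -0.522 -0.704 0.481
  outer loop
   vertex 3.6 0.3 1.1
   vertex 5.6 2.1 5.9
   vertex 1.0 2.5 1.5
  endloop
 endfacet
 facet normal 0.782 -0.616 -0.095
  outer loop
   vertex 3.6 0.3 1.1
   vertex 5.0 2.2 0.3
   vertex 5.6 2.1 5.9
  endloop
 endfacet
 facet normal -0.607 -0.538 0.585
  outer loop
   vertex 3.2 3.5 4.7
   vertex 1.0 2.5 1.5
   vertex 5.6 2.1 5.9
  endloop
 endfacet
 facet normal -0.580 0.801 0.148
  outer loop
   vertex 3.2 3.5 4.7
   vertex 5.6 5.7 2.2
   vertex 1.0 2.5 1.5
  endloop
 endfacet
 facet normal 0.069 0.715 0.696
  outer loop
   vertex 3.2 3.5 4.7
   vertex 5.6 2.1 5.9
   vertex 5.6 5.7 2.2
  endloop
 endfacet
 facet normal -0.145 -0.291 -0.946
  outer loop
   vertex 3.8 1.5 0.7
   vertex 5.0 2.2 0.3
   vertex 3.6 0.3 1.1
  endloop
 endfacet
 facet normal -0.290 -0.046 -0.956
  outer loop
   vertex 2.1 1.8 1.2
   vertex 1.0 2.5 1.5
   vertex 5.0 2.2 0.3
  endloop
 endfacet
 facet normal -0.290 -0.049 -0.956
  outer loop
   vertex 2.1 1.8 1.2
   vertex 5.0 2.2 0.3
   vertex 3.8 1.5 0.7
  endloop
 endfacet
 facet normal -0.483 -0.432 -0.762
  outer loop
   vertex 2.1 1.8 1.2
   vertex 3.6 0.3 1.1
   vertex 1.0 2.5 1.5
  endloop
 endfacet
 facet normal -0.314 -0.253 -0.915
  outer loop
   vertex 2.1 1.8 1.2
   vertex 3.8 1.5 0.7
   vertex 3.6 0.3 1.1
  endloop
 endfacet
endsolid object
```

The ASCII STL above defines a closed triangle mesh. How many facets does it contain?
12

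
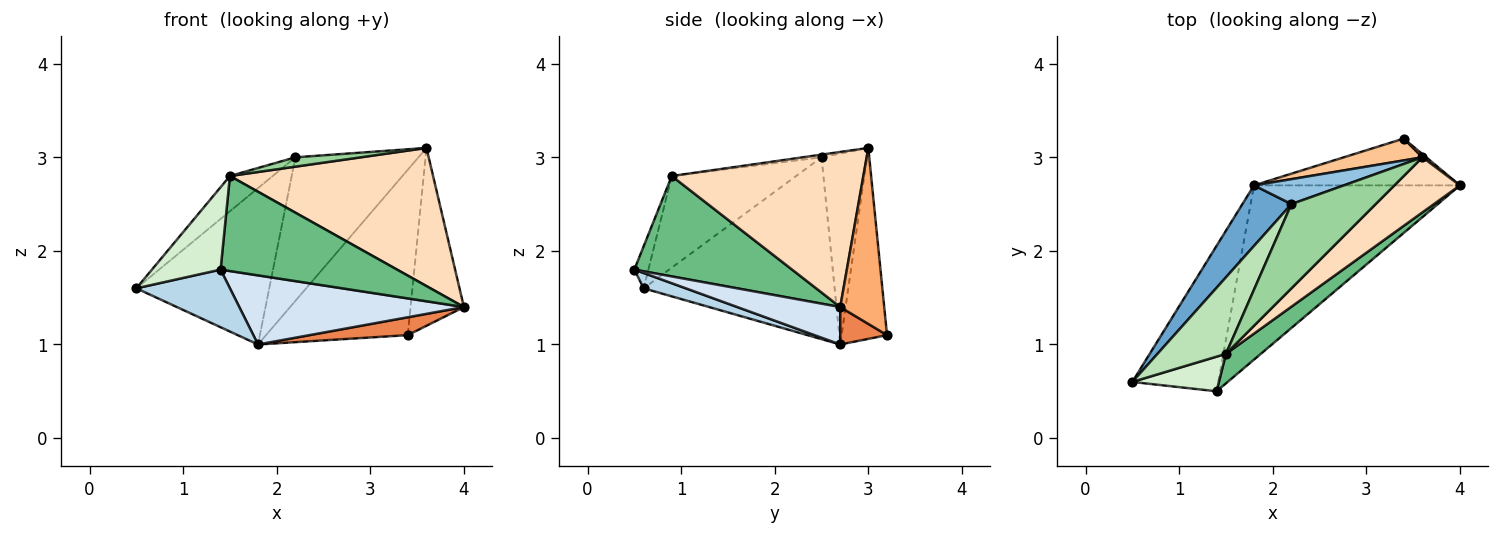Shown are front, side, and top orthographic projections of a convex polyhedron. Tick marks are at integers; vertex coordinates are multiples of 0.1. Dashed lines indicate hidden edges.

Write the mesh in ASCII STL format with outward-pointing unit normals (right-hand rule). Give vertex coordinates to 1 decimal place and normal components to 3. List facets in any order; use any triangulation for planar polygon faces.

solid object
 facet normal -0.801 0.558 0.216
  outer loop
   vertex 2.2 2.5 3.0
   vertex 1.8 2.7 1.0
   vertex 0.5 0.6 1.6
  endloop
 endfacet
 facet normal -0.342 0.926 0.161
  outer loop
   vertex 2.2 2.5 3.0
   vertex 3.6 3.0 3.1
   vertex 1.8 2.7 1.0
  endloop
 endfacet
 facet normal 0.163 -0.363 -0.917
  outer loop
   vertex 1.4 0.5 1.8
   vertex 0.5 0.6 1.6
   vertex 1.8 2.7 1.0
  endloop
 endfacet
 facet normal 0.167 -0.364 -0.917
  outer loop
   vertex 1.4 0.5 1.8
   vertex 1.8 2.7 1.0
   vertex 4.0 2.7 1.4
  endloop
 endfacet
 facet normal 0.167 -0.352 -0.921
  outer loop
   vertex 3.4 3.2 1.1
   vertex 4.0 2.7 1.4
   vertex 1.8 2.7 1.0
  endloop
 endfacet
 facet normal 0.636 0.771 0.014
  outer loop
   vertex 3.4 3.2 1.1
   vertex 3.6 3.0 3.1
   vertex 4.0 2.7 1.4
  endloop
 endfacet
 facet normal -0.303 0.945 0.125
  outer loop
   vertex 3.4 3.2 1.1
   vertex 1.8 2.7 1.0
   vertex 3.6 3.0 3.1
  endloop
 endfacet
 facet normal 0.659 -0.699 0.278
  outer loop
   vertex 1.5 0.9 2.8
   vertex 4.0 2.7 1.4
   vertex 3.6 3.0 3.1
  endloop
 endfacet
 facet normal 0.649 -0.726 0.226
  outer loop
   vertex 1.5 0.9 2.8
   vertex 1.4 0.5 1.8
   vertex 4.0 2.7 1.4
  endloop
 endfacet
 facet normal -0.032 -0.110 0.993
  outer loop
   vertex 1.5 0.9 2.8
   vertex 3.6 3.0 3.1
   vertex 2.2 2.5 3.0
  endloop
 endfacet
 facet normal -0.772 0.266 0.577
  outer loop
   vertex 1.5 0.9 2.8
   vertex 2.2 2.5 3.0
   vertex 0.5 0.6 1.6
  endloop
 endfacet
 facet normal -0.185 -0.906 0.381
  outer loop
   vertex 1.5 0.9 2.8
   vertex 0.5 0.6 1.6
   vertex 1.4 0.5 1.8
  endloop
 endfacet
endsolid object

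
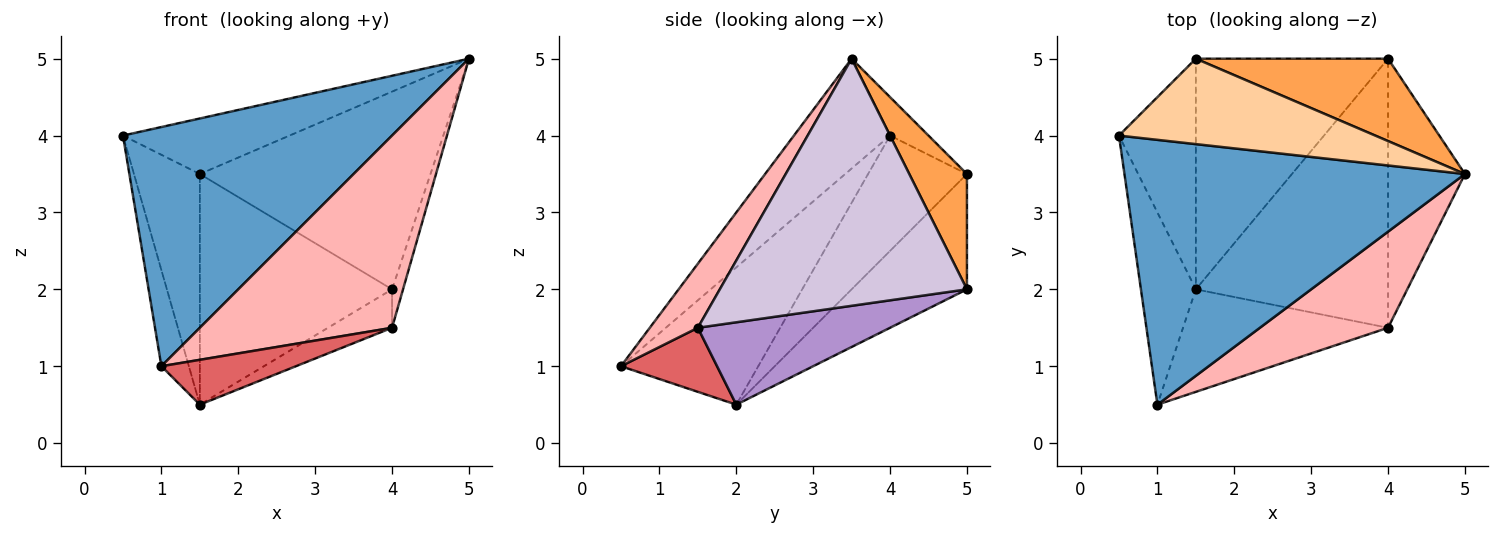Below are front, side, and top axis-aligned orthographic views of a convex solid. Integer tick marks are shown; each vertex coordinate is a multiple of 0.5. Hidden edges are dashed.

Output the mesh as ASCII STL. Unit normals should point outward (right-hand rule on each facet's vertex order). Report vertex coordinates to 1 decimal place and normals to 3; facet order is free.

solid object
 facet normal -0.233 -0.652 0.722
  outer loop
   vertex 1.0 0.5 1.0
   vertex 5.0 3.5 5.0
   vertex 0.5 4.0 4.0
  endloop
 endfacet
 facet normal -0.913 0.183 -0.365
  outer loop
   vertex 1.5 2.0 0.5
   vertex 1.0 0.5 1.0
   vertex 0.5 4.0 4.0
  endloop
 endfacet
 facet normal 0.225 0.899 0.375
  outer loop
   vertex 1.5 5.0 3.5
   vertex 5.0 3.5 5.0
   vertex 4.0 5.0 2.0
  endloop
 endfacet
 facet normal -0.125 0.541 0.832
  outer loop
   vertex 1.5 5.0 3.5
   vertex 0.5 4.0 4.0
   vertex 5.0 3.5 5.0
  endloop
 endfacet
 facet normal -0.391 0.651 -0.651
  outer loop
   vertex 1.5 5.0 3.5
   vertex 4.0 5.0 2.0
   vertex 1.5 2.0 0.5
  endloop
 endfacet
 facet normal -0.728 0.485 -0.485
  outer loop
   vertex 1.5 5.0 3.5
   vertex 1.5 2.0 0.5
   vertex 0.5 4.0 4.0
  endloop
 endfacet
 facet normal 0.275 -0.385 -0.881
  outer loop
   vertex 4.0 1.5 1.5
   vertex 1.0 0.5 1.0
   vertex 1.5 2.0 0.5
  endloop
 endfacet
 facet normal 0.218 -0.873 0.436
  outer loop
   vertex 4.0 1.5 1.5
   vertex 5.0 3.5 5.0
   vertex 1.0 0.5 1.0
  endloop
 endfacet
 facet normal 0.391 0.130 -0.911
  outer loop
   vertex 4.0 1.5 1.5
   vertex 1.5 2.0 0.5
   vertex 4.0 5.0 2.0
  endloop
 endfacet
 facet normal 0.954 0.042 -0.297
  outer loop
   vertex 4.0 1.5 1.5
   vertex 4.0 5.0 2.0
   vertex 5.0 3.5 5.0
  endloop
 endfacet
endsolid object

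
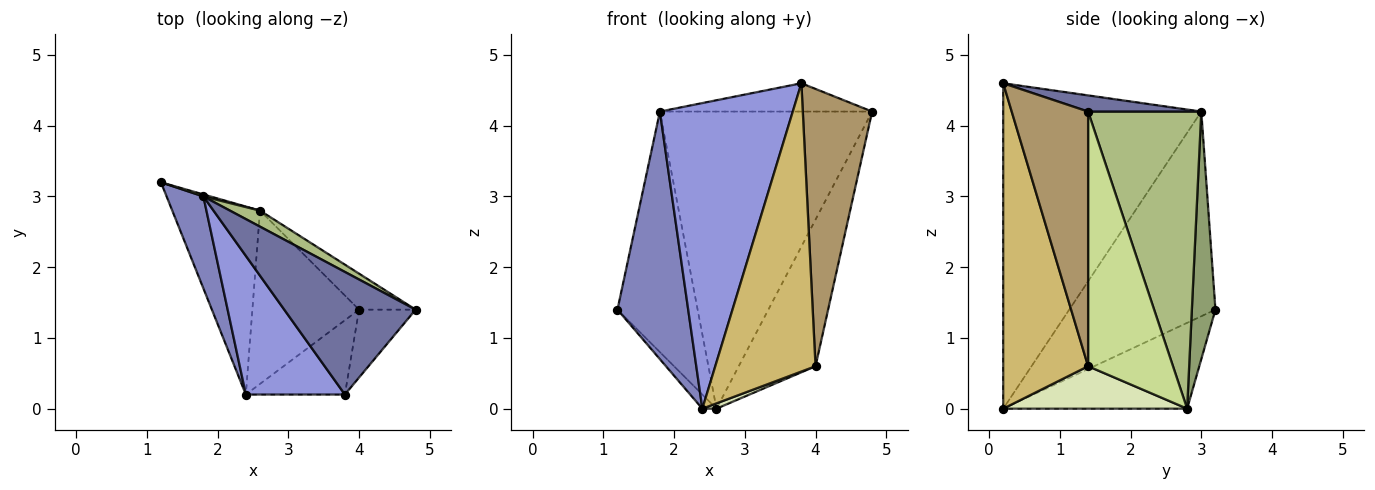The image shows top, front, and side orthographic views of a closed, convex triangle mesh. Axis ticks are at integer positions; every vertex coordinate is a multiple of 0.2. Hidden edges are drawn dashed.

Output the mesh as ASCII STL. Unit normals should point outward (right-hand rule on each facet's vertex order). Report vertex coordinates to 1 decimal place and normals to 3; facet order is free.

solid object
 facet normal 0.119 0.223 0.967
  outer loop
   vertex 1.8 3.0 4.2
   vertex 3.8 0.2 4.6
   vertex 4.8 1.4 4.2
  endloop
 endfacet
 facet normal -0.889 -0.430 0.160
  outer loop
   vertex 1.8 3.0 4.2
   vertex 1.2 3.2 1.4
   vertex 2.4 0.2 0.0
  endloop
 endfacet
 facet normal -0.805 -0.540 0.245
  outer loop
   vertex 1.8 3.0 4.2
   vertex 2.4 0.2 0.0
   vertex 3.8 0.2 4.6
  endloop
 endfacet
 facet normal -0.698 0.054 -0.714
  outer loop
   vertex 2.6 2.8 0.0
   vertex 2.4 0.2 0.0
   vertex 1.2 3.2 1.4
  endloop
 endfacet
 facet normal 0.282 0.959 0.008
  outer loop
   vertex 2.6 2.8 0.0
   vertex 1.2 3.2 1.4
   vertex 1.8 3.0 4.2
  endloop
 endfacet
 facet normal 0.470 0.881 0.048
  outer loop
   vertex 2.6 2.8 0.0
   vertex 1.8 3.0 4.2
   vertex 4.8 1.4 4.2
  endloop
 endfacet
 facet normal 0.732 0.662 -0.163
  outer loop
   vertex 4.0 1.4 0.6
   vertex 2.6 2.8 0.0
   vertex 4.8 1.4 4.2
  endloop
 endfacet
 facet normal 0.370 -0.028 -0.929
  outer loop
   vertex 4.0 1.4 0.6
   vertex 2.4 0.2 0.0
   vertex 2.6 2.8 0.0
  endloop
 endfacet
 facet normal 0.731 -0.663 -0.162
  outer loop
   vertex 4.0 1.4 0.6
   vertex 4.8 1.4 4.2
   vertex 3.8 0.2 4.6
  endloop
 endfacet
 facet normal 0.634 -0.749 -0.193
  outer loop
   vertex 4.0 1.4 0.6
   vertex 3.8 0.2 4.6
   vertex 2.4 0.2 0.0
  endloop
 endfacet
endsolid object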